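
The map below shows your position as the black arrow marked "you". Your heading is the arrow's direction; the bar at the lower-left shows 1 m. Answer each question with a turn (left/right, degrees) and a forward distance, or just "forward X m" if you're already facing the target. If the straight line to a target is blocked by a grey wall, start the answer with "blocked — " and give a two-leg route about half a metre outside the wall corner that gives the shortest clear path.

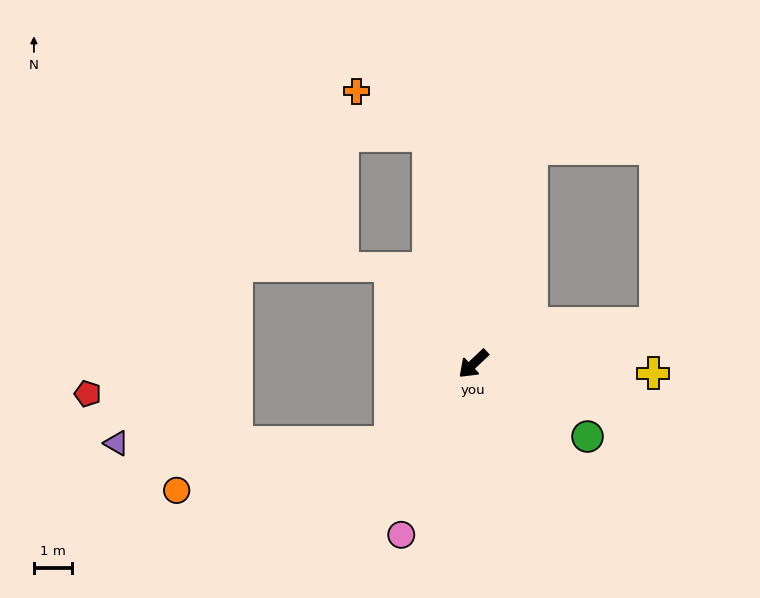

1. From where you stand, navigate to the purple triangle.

blocked — forward 3.0 m, then turn right 43°, forward 7.1 m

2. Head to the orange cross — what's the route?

blocked — turn right 122°, forward 6.0 m, then turn left 47°, forward 2.2 m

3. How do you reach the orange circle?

blocked — forward 3.0 m, then turn right 31°, forward 5.7 m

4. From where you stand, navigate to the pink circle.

turn left 24°, forward 4.8 m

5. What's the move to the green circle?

turn left 104°, forward 3.5 m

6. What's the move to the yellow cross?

turn left 134°, forward 4.7 m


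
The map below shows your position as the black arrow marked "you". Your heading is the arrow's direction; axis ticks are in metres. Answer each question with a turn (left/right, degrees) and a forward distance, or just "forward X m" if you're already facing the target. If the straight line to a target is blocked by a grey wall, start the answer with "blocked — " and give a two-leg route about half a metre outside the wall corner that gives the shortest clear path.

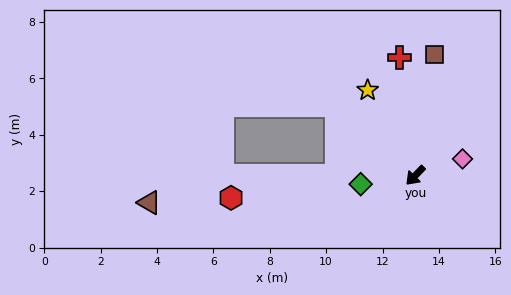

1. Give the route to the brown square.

turn right 145°, forward 4.3 m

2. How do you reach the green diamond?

turn right 37°, forward 2.0 m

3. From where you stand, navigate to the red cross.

turn right 128°, forward 4.2 m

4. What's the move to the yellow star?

turn right 107°, forward 3.5 m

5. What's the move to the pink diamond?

turn left 154°, forward 1.8 m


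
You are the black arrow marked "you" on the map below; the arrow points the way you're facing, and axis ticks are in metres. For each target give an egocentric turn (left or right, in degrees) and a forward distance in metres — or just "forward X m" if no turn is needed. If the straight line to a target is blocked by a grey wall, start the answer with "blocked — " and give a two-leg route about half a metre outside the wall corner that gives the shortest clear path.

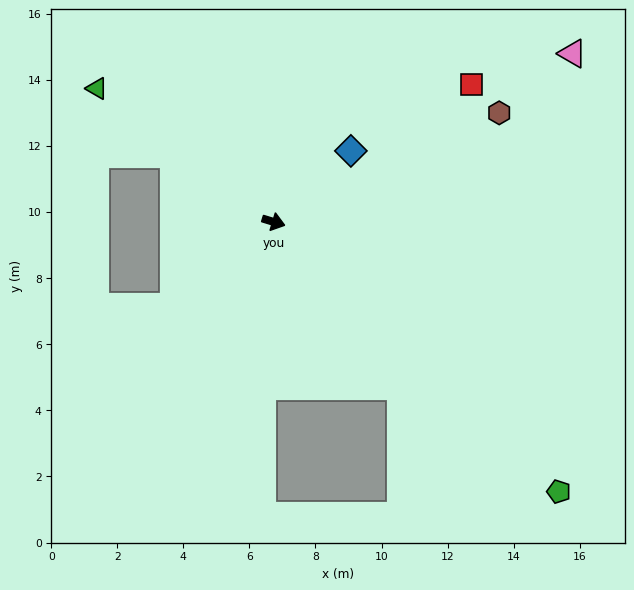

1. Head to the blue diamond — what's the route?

turn left 60°, forward 3.2 m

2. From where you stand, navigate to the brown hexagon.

turn left 43°, forward 7.6 m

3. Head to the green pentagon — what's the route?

turn right 26°, forward 11.9 m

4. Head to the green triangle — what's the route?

turn left 160°, forward 6.7 m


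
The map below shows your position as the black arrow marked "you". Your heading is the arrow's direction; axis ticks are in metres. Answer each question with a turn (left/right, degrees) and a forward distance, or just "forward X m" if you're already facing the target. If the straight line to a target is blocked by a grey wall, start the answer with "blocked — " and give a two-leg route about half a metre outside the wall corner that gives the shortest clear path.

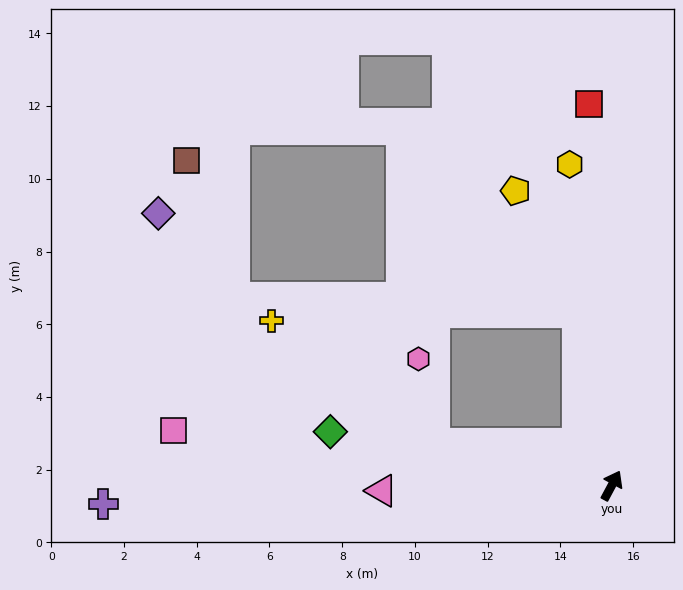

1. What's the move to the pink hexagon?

blocked — turn left 105°, forward 5.0 m, then turn right 66°, forward 2.4 m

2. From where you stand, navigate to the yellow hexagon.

turn left 36°, forward 8.9 m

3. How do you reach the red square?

turn left 32°, forward 10.5 m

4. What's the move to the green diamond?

turn left 107°, forward 7.9 m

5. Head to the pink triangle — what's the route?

turn left 119°, forward 6.3 m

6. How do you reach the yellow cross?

blocked — turn left 105°, forward 5.0 m, then turn right 24°, forward 5.6 m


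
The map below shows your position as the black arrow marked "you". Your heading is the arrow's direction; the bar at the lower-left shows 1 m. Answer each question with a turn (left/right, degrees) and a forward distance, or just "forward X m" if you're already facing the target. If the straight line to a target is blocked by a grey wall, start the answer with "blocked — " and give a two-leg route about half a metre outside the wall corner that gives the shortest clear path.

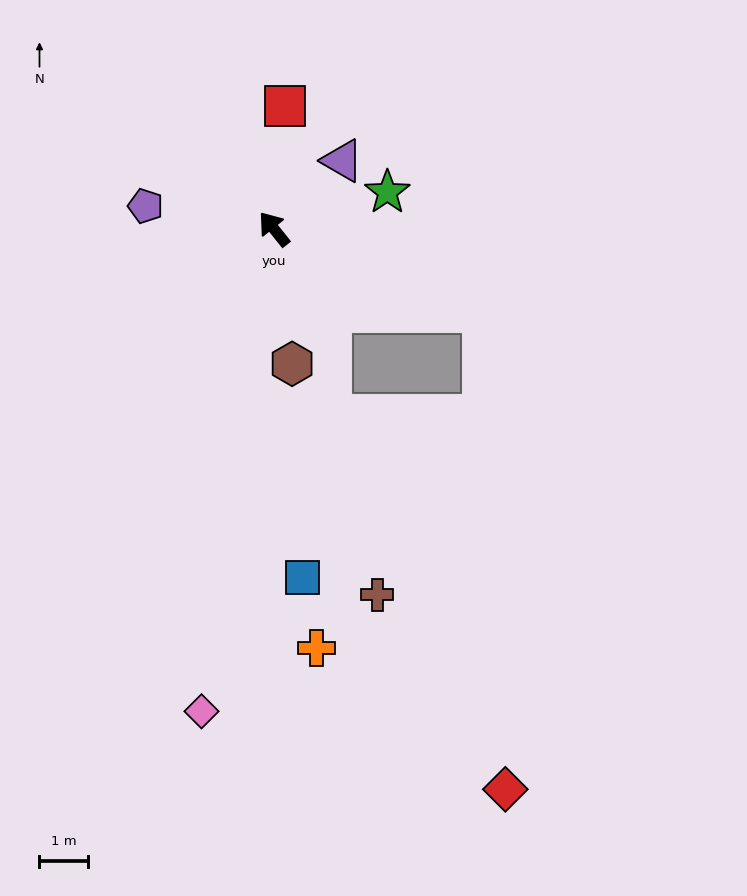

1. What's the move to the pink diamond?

turn left 133°, forward 10.1 m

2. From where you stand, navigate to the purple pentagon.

turn left 41°, forward 2.7 m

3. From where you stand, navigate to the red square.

turn right 44°, forward 2.6 m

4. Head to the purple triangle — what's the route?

turn right 84°, forward 2.0 m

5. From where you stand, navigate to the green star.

turn right 111°, forward 2.5 m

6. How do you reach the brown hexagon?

turn left 149°, forward 2.8 m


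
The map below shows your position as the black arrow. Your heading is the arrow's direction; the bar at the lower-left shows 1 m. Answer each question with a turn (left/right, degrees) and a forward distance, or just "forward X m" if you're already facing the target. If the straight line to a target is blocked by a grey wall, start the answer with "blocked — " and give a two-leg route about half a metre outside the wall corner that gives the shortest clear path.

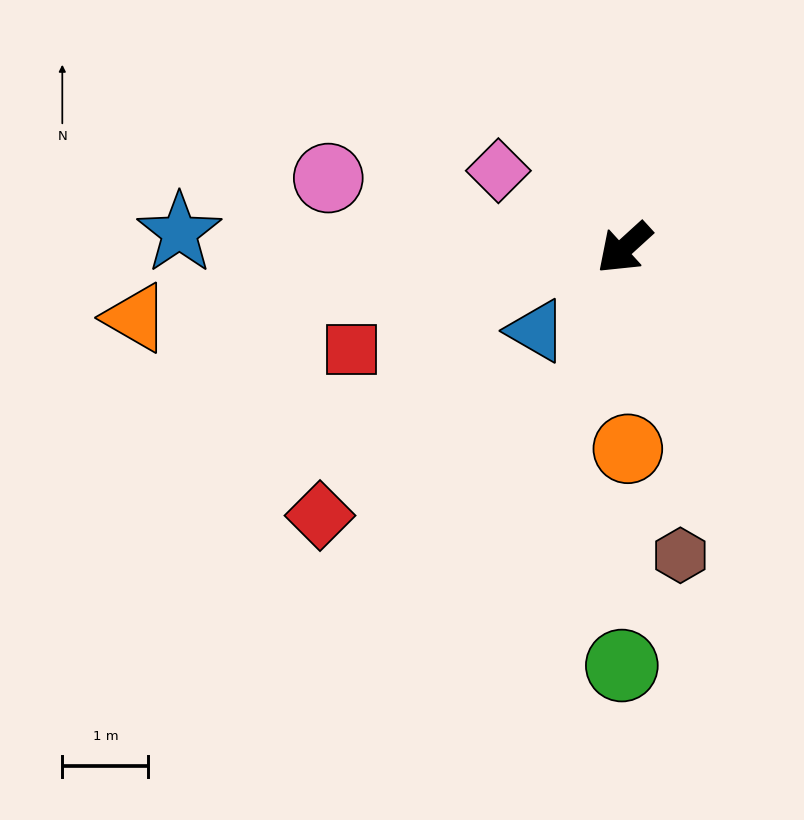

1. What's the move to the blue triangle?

forward 1.4 m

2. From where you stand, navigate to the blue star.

turn right 44°, forward 5.2 m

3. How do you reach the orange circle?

turn left 49°, forward 2.3 m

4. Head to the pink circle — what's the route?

turn right 56°, forward 3.5 m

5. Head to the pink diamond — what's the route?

turn right 74°, forward 1.7 m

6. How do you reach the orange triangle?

turn right 34°, forward 5.7 m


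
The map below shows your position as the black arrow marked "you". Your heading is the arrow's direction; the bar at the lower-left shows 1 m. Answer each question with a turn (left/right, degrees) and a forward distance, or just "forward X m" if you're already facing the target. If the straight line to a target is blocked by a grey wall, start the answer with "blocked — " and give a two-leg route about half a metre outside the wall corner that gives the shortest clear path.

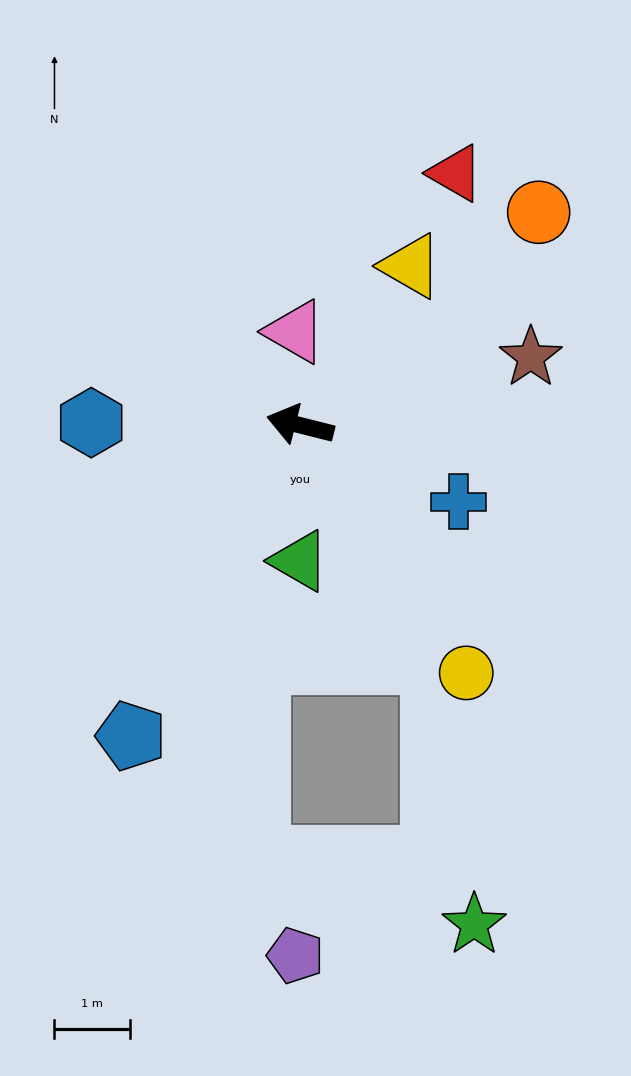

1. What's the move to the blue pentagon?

turn left 76°, forward 4.7 m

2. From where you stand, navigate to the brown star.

turn right 149°, forward 3.2 m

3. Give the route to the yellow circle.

turn left 138°, forward 3.9 m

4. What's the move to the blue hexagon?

turn left 13°, forward 2.8 m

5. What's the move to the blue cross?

turn left 168°, forward 2.3 m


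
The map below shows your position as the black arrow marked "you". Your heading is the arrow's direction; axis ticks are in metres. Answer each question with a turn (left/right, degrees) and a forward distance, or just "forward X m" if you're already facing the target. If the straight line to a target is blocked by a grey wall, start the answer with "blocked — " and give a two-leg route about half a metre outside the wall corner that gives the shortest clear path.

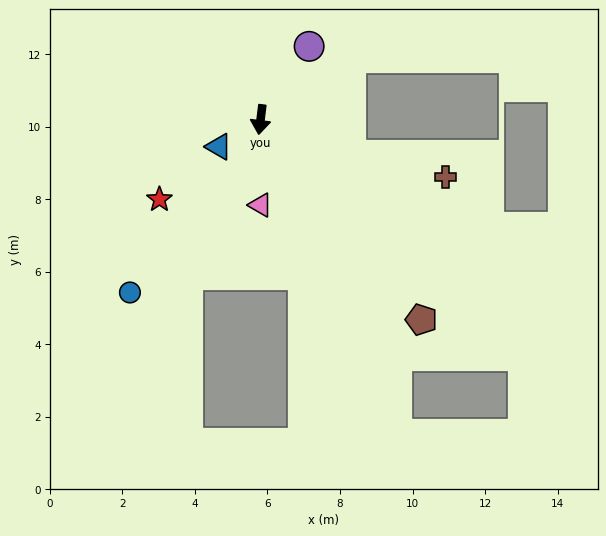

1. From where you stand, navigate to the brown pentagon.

turn left 46°, forward 7.1 m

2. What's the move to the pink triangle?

turn left 7°, forward 2.4 m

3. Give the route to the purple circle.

turn left 154°, forward 2.4 m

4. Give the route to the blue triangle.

turn right 50°, forward 1.4 m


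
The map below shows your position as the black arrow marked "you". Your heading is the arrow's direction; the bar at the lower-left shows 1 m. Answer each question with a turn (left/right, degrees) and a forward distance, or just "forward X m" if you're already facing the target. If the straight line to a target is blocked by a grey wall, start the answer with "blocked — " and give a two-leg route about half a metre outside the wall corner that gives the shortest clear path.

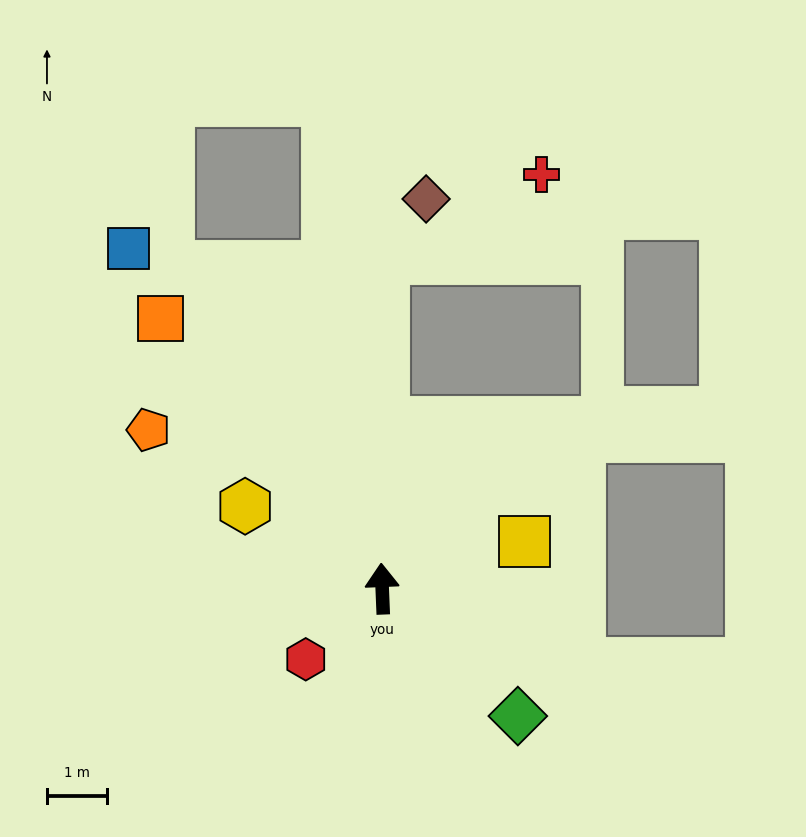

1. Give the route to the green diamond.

turn right 136°, forward 3.1 m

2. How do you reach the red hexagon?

turn left 130°, forward 1.7 m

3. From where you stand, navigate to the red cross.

blocked — turn right 3°, forward 5.5 m, then turn right 61°, forward 3.0 m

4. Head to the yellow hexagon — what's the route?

turn left 57°, forward 2.7 m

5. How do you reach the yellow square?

turn right 74°, forward 2.5 m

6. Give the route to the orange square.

turn left 37°, forward 5.8 m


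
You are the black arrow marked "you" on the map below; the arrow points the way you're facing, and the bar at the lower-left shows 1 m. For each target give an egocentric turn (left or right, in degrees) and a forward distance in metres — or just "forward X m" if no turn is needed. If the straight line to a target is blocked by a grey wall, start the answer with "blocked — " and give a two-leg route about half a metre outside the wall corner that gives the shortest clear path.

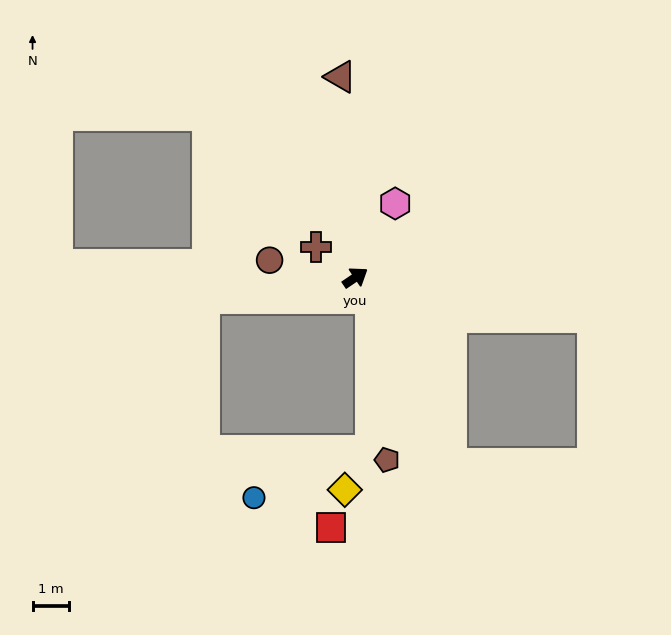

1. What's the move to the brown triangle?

turn left 60°, forward 5.5 m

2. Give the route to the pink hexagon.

turn left 28°, forward 2.3 m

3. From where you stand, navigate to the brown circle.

turn left 134°, forward 2.4 m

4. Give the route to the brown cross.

turn left 108°, forward 1.4 m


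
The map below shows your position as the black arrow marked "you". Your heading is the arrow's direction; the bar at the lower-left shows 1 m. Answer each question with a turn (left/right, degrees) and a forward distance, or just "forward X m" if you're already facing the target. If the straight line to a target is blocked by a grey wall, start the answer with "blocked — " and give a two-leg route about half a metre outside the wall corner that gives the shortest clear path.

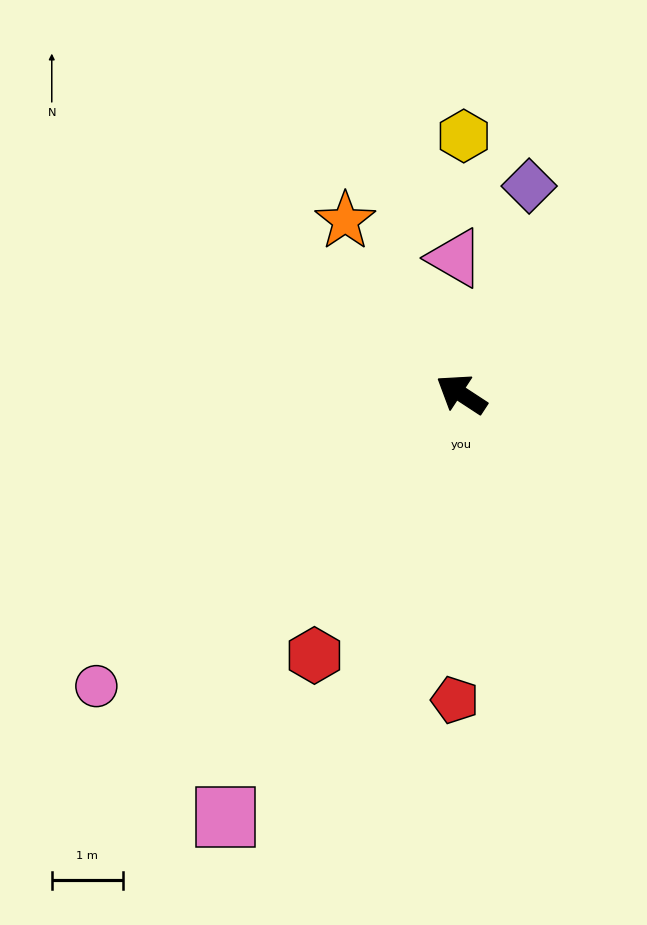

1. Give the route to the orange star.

turn right 23°, forward 2.9 m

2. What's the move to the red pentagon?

turn left 122°, forward 4.3 m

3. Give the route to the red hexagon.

turn left 94°, forward 4.2 m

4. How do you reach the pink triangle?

turn right 54°, forward 1.9 m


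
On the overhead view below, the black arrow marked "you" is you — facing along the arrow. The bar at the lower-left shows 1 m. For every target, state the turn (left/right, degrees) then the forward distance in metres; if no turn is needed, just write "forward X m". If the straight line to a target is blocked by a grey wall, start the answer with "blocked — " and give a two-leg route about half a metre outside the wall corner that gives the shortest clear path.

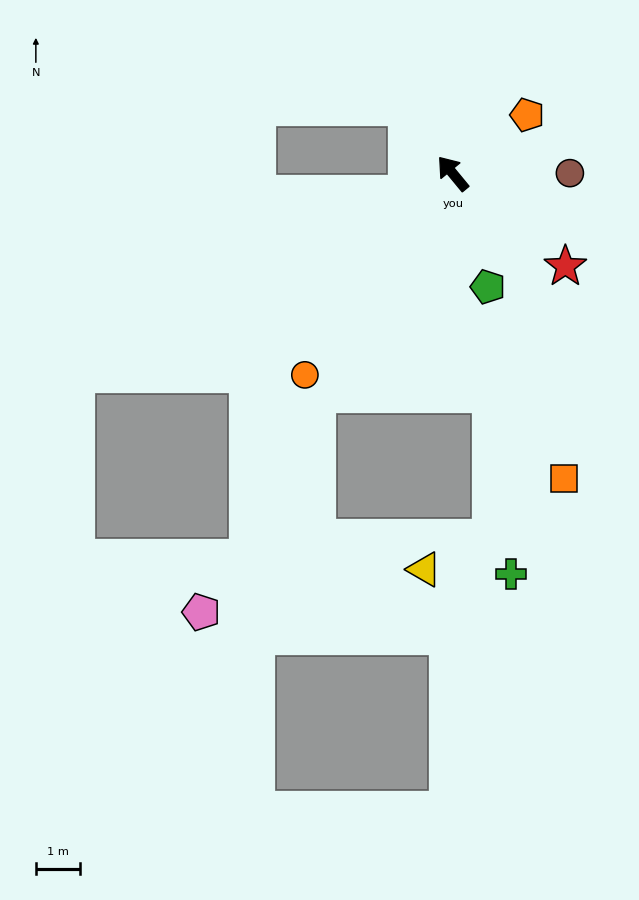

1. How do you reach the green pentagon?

turn left 158°, forward 2.7 m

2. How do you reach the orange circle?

turn left 104°, forward 5.6 m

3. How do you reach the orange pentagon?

turn right 91°, forward 2.1 m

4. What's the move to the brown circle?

turn right 129°, forward 2.6 m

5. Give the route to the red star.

turn right 169°, forward 3.3 m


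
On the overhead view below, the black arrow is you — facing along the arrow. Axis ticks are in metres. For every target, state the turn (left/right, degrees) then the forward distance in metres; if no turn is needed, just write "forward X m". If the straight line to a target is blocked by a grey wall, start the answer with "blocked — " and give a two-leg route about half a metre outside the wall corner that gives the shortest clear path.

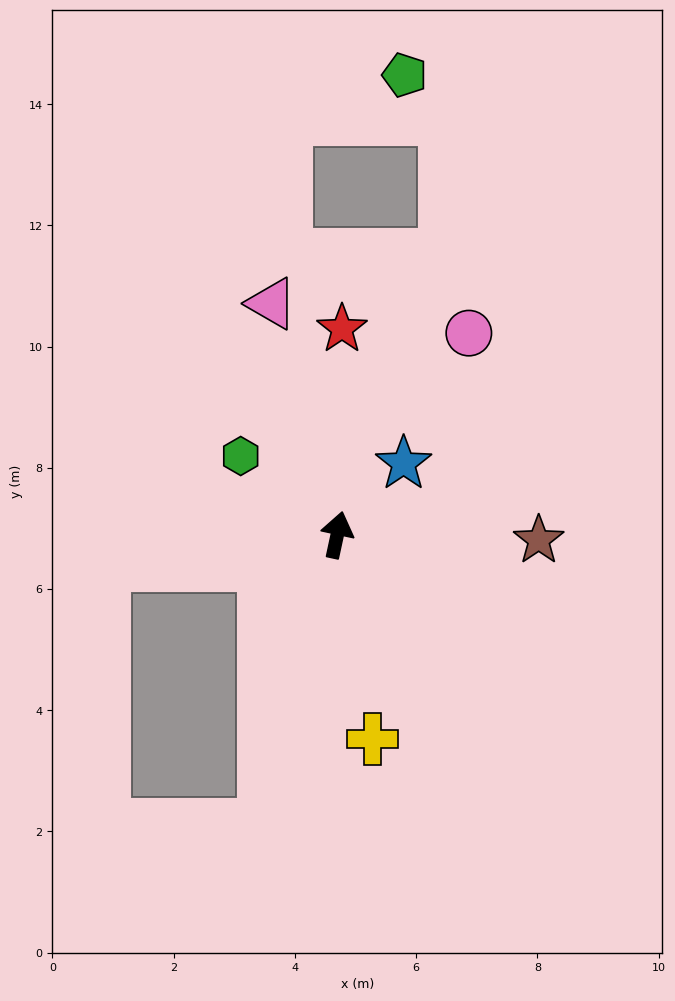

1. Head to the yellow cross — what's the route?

turn right 158°, forward 3.4 m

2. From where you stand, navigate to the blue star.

turn right 31°, forward 1.6 m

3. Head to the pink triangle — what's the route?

turn left 28°, forward 4.0 m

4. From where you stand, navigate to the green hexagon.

turn left 63°, forward 2.1 m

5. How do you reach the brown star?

turn right 79°, forward 3.3 m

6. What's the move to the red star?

turn left 11°, forward 3.4 m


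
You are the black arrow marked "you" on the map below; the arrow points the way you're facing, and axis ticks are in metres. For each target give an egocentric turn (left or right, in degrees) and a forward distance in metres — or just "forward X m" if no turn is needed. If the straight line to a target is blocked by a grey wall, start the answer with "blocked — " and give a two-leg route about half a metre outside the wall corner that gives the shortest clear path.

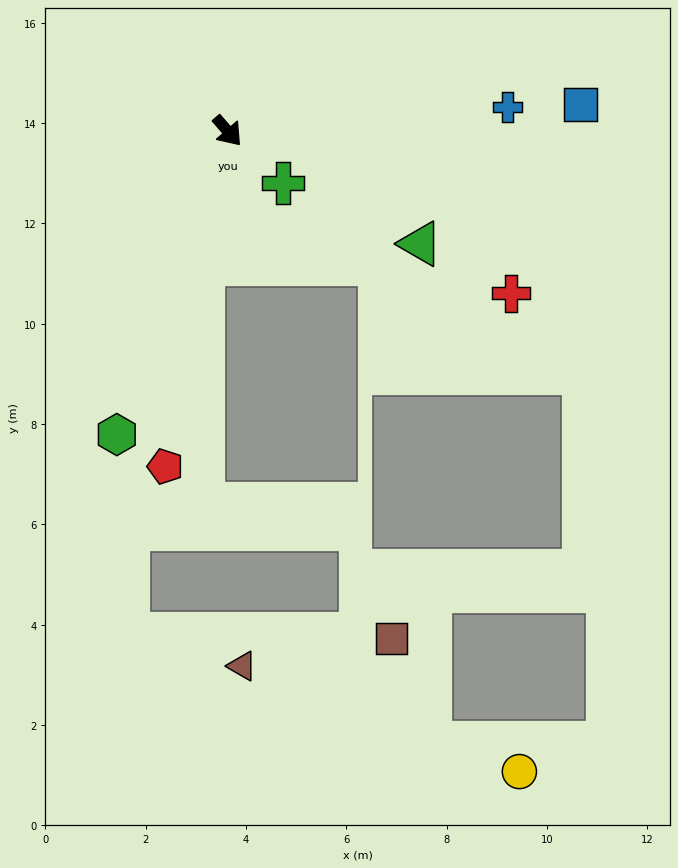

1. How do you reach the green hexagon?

turn right 61°, forward 6.4 m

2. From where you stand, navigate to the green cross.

turn left 6°, forward 1.5 m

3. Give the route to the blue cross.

turn left 54°, forward 5.6 m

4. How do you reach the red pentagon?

turn right 52°, forward 6.8 m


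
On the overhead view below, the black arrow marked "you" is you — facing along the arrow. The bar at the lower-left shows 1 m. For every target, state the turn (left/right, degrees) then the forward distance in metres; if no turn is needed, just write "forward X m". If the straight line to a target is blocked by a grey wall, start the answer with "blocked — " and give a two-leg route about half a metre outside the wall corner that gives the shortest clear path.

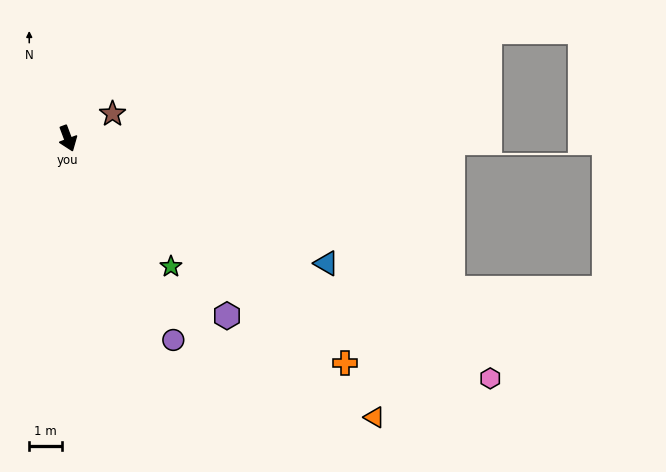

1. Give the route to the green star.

turn left 18°, forward 5.0 m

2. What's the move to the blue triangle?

turn left 44°, forward 8.7 m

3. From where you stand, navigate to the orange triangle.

turn left 27°, forward 12.5 m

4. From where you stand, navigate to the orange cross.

turn left 30°, forward 10.8 m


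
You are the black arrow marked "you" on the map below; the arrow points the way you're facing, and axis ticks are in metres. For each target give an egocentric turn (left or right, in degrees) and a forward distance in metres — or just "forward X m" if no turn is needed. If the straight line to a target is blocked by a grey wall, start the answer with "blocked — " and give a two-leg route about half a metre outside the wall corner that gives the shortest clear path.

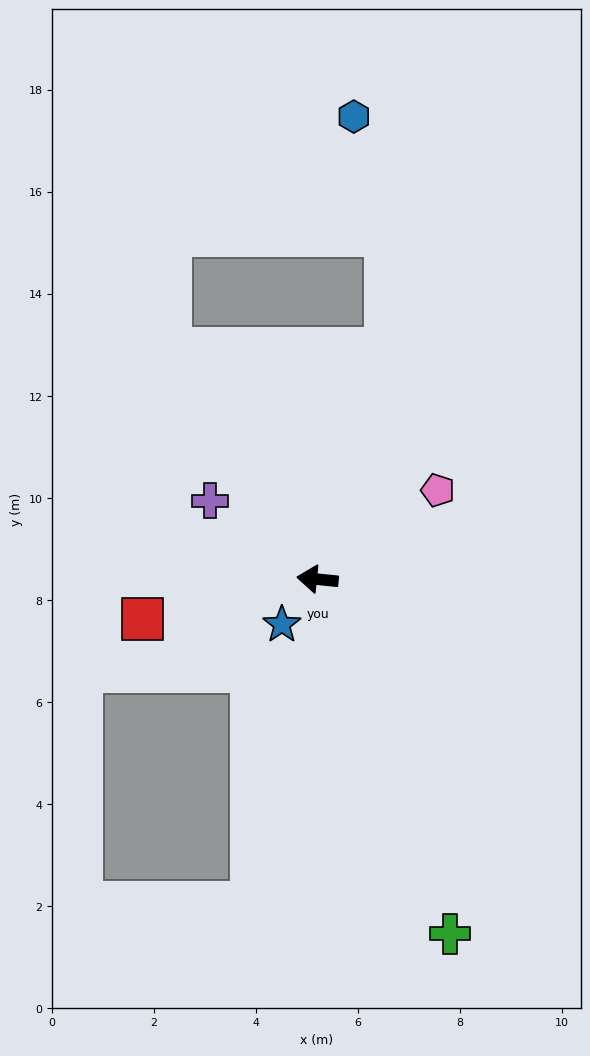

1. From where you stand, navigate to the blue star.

turn left 58°, forward 1.1 m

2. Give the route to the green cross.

turn left 116°, forward 7.4 m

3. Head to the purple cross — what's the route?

turn right 30°, forward 2.6 m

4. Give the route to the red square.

turn left 19°, forward 3.5 m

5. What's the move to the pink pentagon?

turn right 138°, forward 2.9 m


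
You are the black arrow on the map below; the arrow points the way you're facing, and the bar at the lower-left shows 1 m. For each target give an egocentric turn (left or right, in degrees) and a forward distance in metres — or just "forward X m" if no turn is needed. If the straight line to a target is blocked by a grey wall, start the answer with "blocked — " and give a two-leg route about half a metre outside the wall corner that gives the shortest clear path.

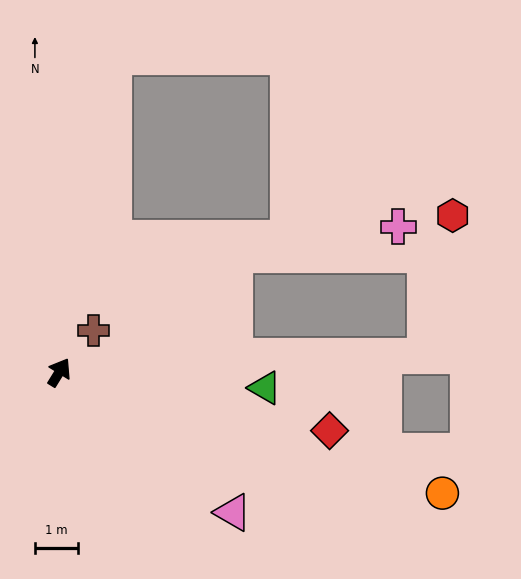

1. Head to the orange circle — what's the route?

turn right 76°, forward 9.4 m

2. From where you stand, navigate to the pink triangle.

turn right 97°, forward 5.2 m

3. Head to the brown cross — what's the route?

turn right 8°, forward 1.3 m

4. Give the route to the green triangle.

turn right 63°, forward 4.8 m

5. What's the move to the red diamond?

turn right 71°, forward 6.5 m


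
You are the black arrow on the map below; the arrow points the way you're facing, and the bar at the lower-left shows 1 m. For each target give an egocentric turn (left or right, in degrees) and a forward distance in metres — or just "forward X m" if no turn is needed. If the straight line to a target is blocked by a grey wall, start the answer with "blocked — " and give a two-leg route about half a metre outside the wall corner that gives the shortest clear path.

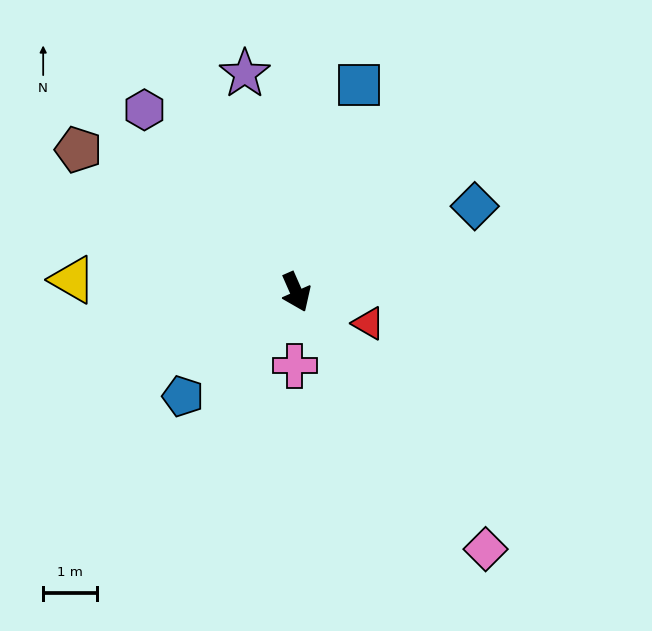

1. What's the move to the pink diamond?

turn left 13°, forward 5.9 m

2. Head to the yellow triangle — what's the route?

turn right 117°, forward 4.1 m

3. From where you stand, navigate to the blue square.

turn left 139°, forward 4.0 m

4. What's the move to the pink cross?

turn right 25°, forward 1.4 m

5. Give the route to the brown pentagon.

turn right 147°, forward 4.8 m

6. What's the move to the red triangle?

turn left 43°, forward 1.5 m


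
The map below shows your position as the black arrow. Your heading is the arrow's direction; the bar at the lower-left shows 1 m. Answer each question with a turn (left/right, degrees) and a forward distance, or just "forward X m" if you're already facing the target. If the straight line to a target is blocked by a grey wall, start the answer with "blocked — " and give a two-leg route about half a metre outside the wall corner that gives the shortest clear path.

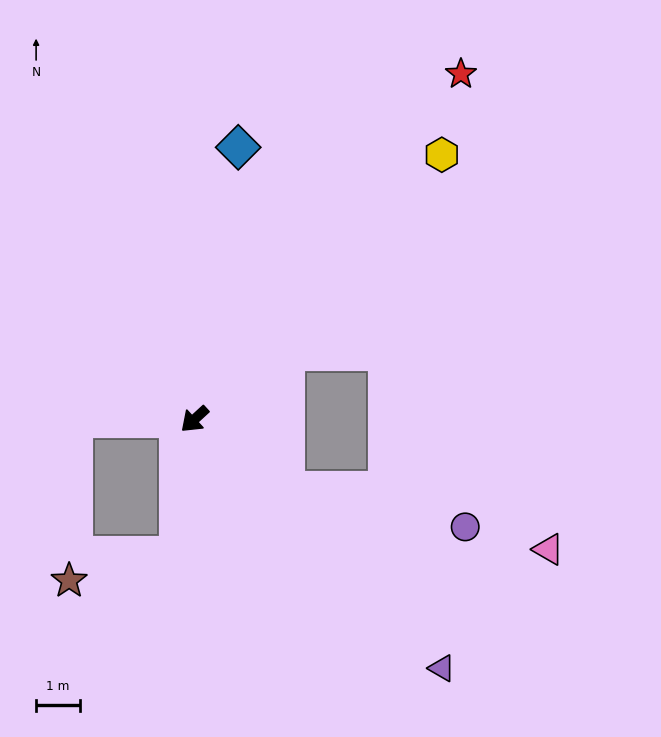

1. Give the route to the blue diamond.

turn right 142°, forward 6.3 m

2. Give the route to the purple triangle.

turn left 92°, forward 8.0 m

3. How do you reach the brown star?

blocked — turn left 41°, forward 3.1 m, then turn right 70°, forward 2.5 m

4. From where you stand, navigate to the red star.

turn right 170°, forward 9.9 m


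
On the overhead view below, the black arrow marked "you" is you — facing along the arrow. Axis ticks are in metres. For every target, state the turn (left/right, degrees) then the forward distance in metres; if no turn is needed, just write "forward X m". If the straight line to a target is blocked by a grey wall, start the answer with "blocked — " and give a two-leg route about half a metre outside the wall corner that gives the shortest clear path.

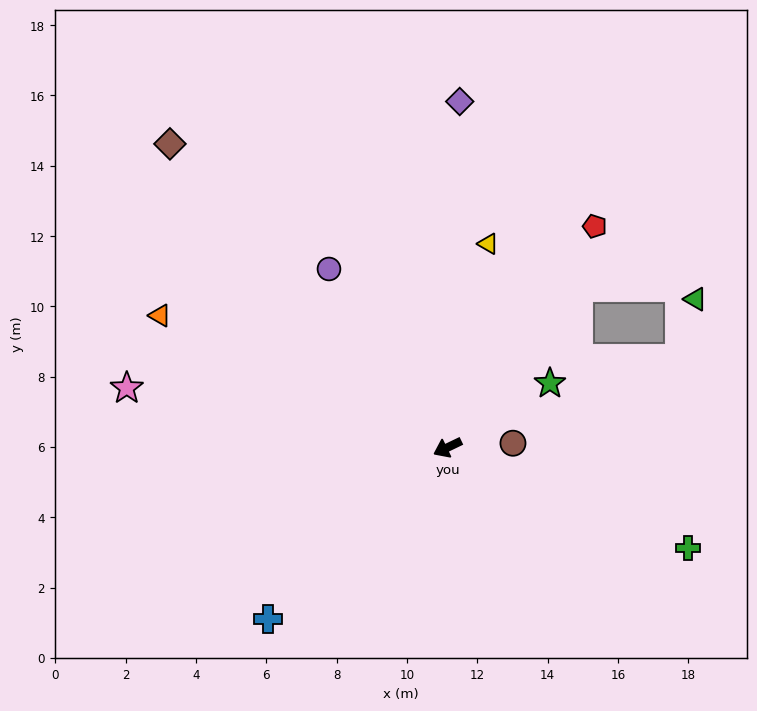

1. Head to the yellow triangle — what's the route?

turn right 127°, forward 5.9 m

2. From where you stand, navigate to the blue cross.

turn left 18°, forward 7.1 m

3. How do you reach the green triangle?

blocked — turn left 175°, forward 7.1 m, then turn left 54°, forward 1.7 m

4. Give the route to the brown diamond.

turn right 73°, forward 11.7 m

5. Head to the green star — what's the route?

turn right 174°, forward 3.4 m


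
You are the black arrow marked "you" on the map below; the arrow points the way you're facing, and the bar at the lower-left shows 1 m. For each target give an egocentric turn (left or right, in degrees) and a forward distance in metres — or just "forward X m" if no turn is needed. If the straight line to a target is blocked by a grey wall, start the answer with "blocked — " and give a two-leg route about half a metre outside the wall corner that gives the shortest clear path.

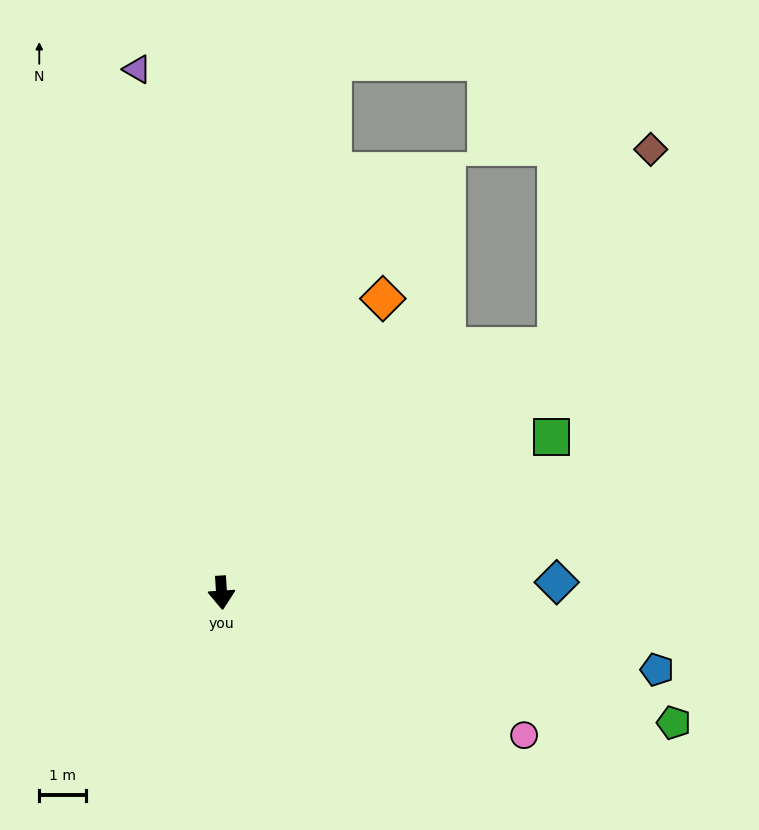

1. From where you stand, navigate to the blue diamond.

turn left 88°, forward 7.2 m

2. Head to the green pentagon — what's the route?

turn left 70°, forward 10.0 m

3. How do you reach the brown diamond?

blocked — turn left 123°, forward 8.9 m, then turn left 28°, forward 4.7 m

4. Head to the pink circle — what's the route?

turn left 61°, forward 7.1 m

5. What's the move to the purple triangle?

turn right 174°, forward 11.3 m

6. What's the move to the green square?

turn left 112°, forward 7.8 m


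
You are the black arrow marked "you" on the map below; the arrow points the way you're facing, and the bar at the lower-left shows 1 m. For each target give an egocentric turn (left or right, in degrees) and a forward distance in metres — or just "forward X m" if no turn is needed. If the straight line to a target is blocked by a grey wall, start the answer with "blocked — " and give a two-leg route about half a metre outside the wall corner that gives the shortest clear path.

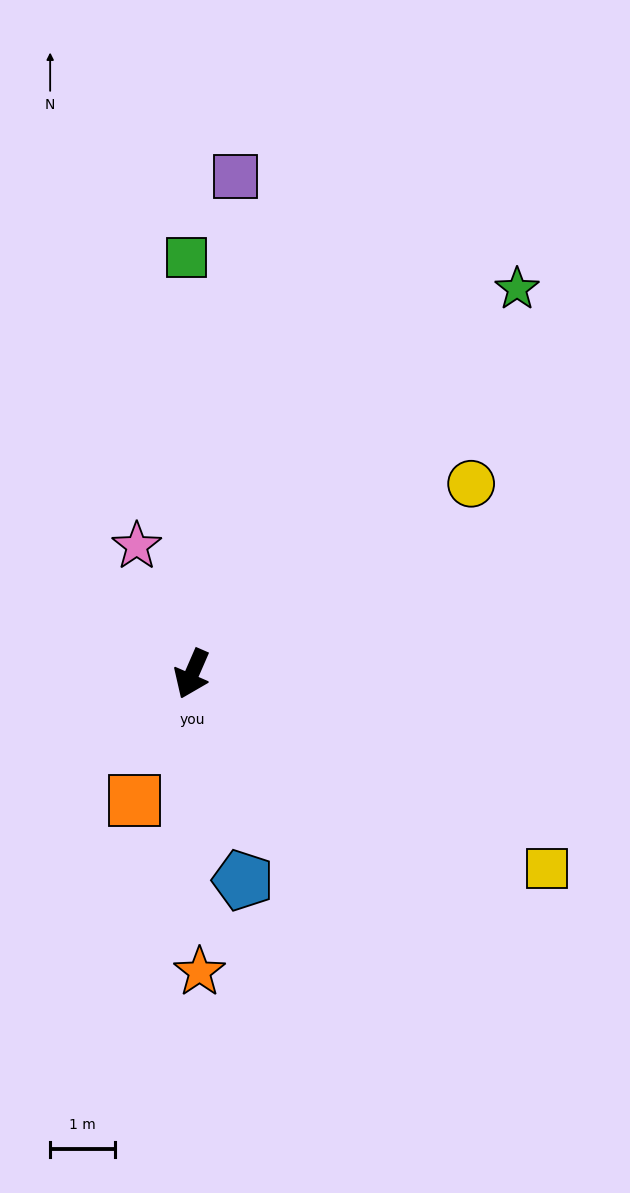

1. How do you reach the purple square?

turn right 161°, forward 7.7 m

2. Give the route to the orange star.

turn left 25°, forward 4.6 m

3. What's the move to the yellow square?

turn left 85°, forward 6.2 m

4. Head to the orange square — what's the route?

forward 2.1 m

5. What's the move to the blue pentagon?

turn left 37°, forward 3.3 m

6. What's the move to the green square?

turn right 156°, forward 6.4 m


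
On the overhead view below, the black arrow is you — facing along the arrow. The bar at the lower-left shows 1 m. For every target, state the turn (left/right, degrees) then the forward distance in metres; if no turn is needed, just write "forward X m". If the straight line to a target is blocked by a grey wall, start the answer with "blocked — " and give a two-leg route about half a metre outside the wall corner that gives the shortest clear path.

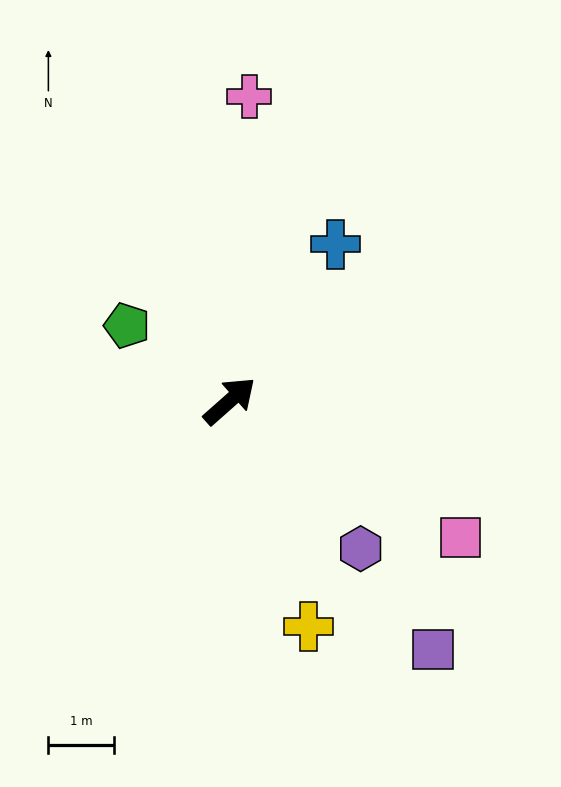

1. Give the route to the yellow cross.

turn right 112°, forward 3.7 m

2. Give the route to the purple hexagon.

turn right 90°, forward 3.0 m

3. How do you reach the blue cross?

turn left 15°, forward 2.9 m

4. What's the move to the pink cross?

turn left 45°, forward 4.7 m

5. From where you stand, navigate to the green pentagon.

turn left 102°, forward 2.0 m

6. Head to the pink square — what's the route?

turn right 72°, forward 4.1 m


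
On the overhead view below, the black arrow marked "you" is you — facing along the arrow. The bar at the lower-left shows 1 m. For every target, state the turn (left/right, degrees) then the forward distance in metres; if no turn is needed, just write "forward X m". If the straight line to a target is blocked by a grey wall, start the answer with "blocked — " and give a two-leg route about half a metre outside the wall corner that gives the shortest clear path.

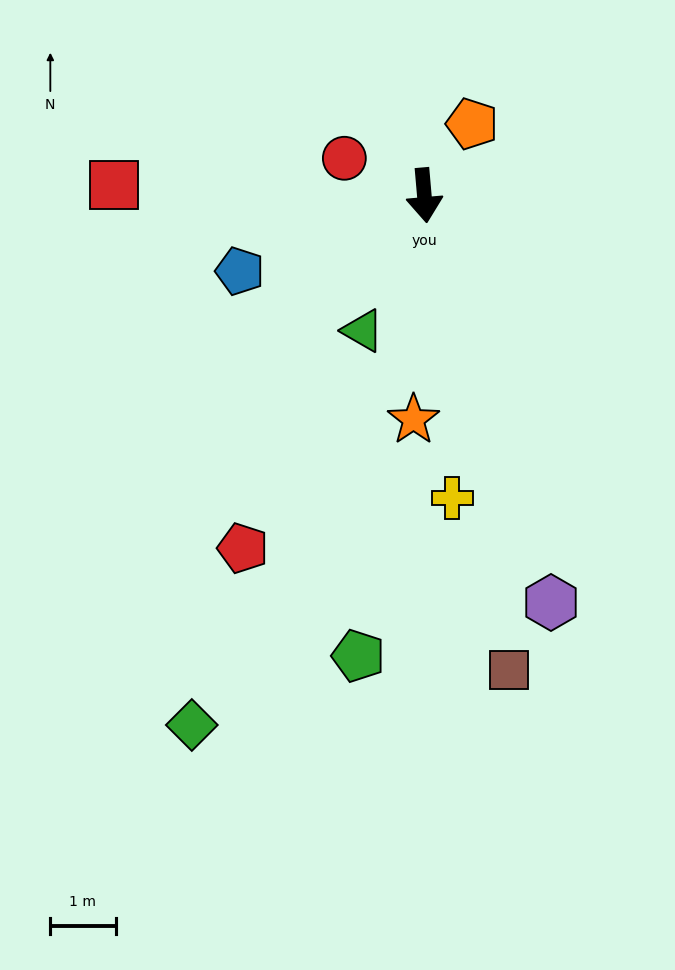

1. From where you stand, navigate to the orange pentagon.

turn left 141°, forward 1.3 m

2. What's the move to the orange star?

turn right 8°, forward 3.4 m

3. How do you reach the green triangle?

turn right 29°, forward 2.3 m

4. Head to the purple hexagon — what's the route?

turn left 12°, forward 6.5 m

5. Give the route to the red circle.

turn right 120°, forward 1.4 m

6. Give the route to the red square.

turn right 97°, forward 4.8 m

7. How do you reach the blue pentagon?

turn right 73°, forward 3.1 m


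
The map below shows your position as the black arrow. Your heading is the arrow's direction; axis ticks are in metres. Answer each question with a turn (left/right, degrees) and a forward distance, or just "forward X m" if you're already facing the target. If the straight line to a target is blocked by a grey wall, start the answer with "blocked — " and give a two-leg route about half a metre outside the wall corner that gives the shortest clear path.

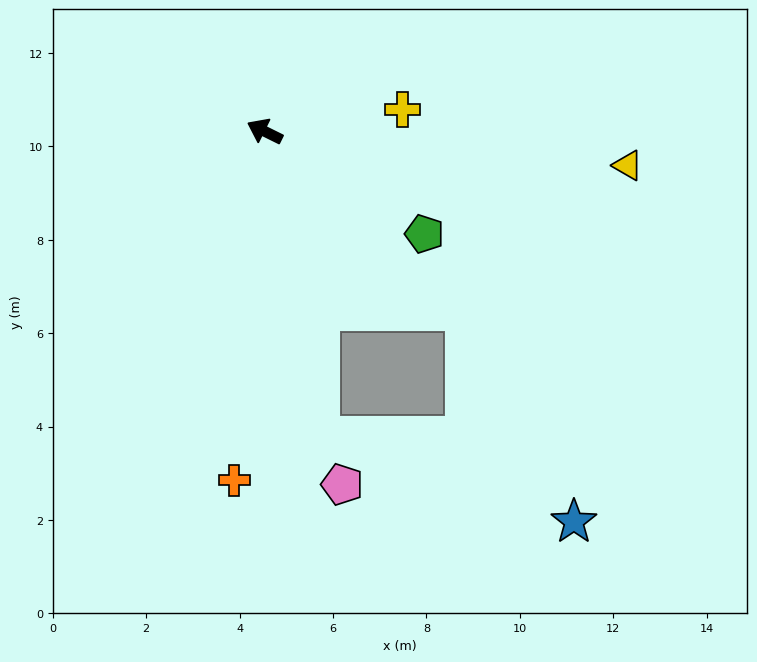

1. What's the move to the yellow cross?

turn right 145°, forward 3.0 m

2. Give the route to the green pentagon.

turn left 174°, forward 4.1 m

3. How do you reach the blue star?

blocked — turn left 165°, forward 5.8 m, then turn right 21°, forward 5.1 m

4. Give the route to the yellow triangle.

turn right 159°, forward 7.8 m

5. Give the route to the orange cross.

turn left 111°, forward 7.5 m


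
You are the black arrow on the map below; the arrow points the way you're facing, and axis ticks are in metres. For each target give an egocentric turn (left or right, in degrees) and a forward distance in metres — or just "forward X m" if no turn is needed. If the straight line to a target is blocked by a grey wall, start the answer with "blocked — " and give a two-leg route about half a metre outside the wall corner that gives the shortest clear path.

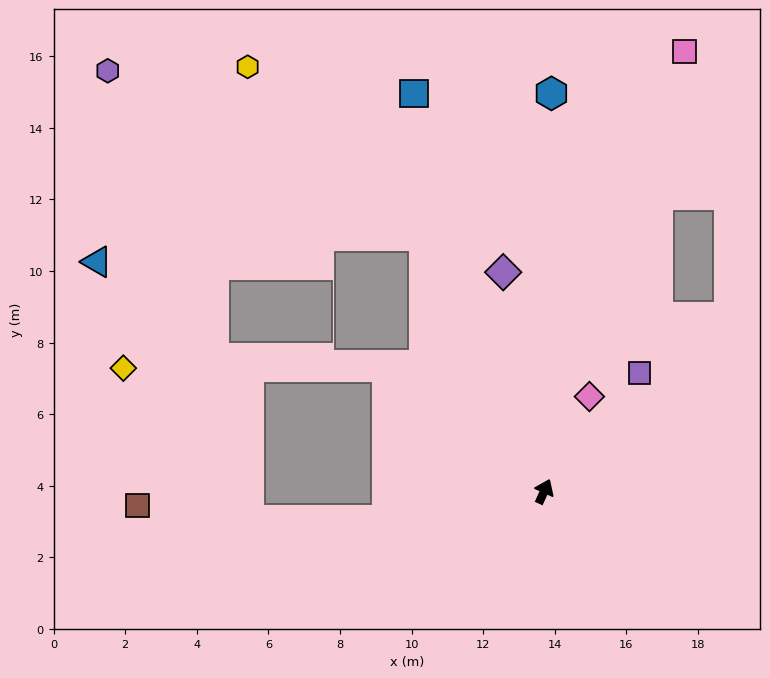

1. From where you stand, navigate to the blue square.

turn left 42°, forward 11.7 m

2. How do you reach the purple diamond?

turn left 35°, forward 6.2 m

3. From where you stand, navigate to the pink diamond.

forward 2.9 m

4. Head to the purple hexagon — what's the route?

blocked — turn left 49°, forward 7.9 m, then turn left 38°, forward 10.0 m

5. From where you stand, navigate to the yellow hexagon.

blocked — turn left 49°, forward 7.9 m, then turn left 21°, forward 6.8 m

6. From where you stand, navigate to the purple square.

turn right 15°, forward 4.3 m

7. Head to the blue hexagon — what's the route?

turn left 23°, forward 11.1 m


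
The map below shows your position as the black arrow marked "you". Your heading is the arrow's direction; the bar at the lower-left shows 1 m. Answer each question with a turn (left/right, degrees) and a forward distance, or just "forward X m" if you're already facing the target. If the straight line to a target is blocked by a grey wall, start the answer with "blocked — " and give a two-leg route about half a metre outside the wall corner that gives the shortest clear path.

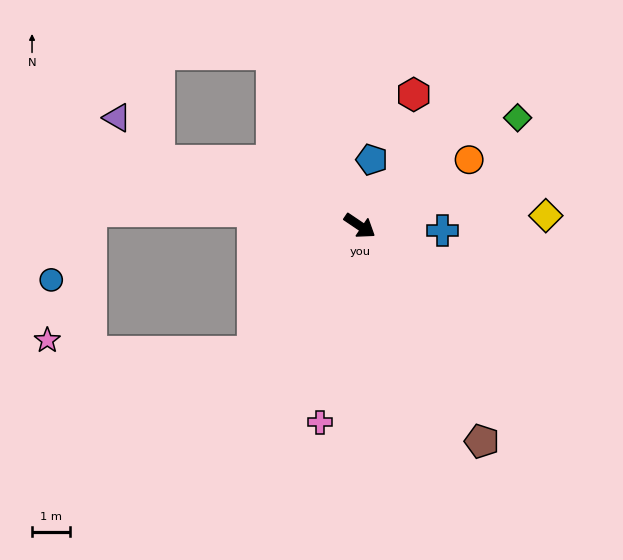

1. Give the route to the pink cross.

turn right 67°, forward 5.3 m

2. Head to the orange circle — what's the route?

turn left 65°, forward 3.4 m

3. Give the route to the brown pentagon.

turn right 26°, forward 6.5 m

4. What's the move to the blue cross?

turn left 31°, forward 2.2 m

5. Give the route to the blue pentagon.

turn left 114°, forward 1.8 m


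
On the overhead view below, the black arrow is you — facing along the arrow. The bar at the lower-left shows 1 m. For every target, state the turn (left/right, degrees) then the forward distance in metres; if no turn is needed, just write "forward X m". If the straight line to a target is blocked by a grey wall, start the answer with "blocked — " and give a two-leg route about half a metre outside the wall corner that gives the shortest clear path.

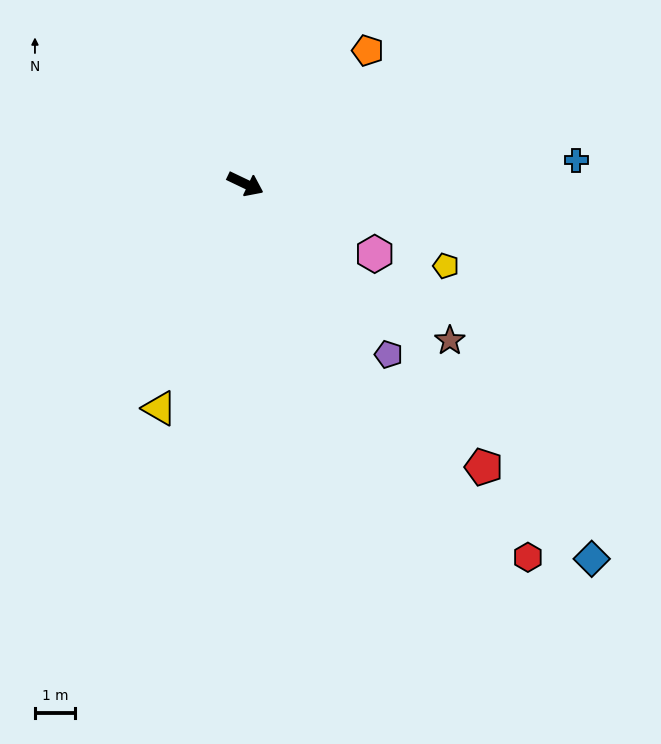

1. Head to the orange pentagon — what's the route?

turn left 73°, forward 4.5 m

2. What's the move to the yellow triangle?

turn right 85°, forward 6.0 m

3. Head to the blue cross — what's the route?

turn left 30°, forward 8.3 m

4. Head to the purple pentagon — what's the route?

turn right 24°, forward 5.6 m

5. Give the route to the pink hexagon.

turn right 3°, forward 3.7 m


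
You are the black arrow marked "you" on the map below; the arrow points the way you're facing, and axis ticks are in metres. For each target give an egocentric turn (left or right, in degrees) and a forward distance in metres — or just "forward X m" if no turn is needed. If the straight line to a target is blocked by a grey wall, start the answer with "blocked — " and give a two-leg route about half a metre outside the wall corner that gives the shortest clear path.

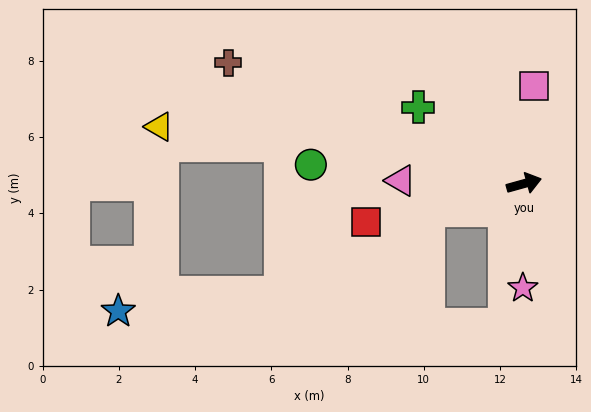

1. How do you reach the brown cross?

turn left 142°, forward 8.4 m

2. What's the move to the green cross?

turn left 129°, forward 3.4 m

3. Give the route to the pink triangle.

turn left 163°, forward 3.2 m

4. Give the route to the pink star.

turn right 106°, forward 2.7 m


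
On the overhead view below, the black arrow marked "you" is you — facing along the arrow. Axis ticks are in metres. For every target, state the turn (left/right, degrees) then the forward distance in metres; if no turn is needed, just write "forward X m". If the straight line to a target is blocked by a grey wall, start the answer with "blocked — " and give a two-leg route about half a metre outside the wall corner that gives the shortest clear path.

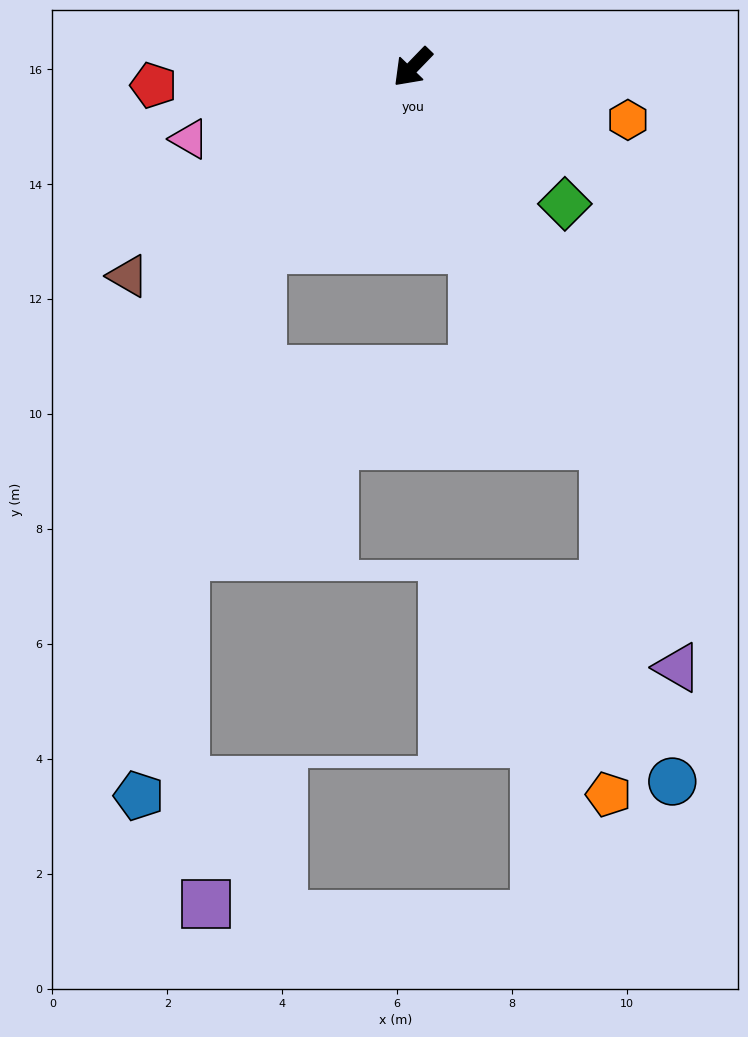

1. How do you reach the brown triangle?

turn right 10°, forward 6.1 m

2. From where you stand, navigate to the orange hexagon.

turn left 120°, forward 3.9 m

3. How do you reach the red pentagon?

turn right 42°, forward 4.5 m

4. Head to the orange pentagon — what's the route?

blocked — turn left 71°, forward 7.4 m, then turn right 26°, forward 6.1 m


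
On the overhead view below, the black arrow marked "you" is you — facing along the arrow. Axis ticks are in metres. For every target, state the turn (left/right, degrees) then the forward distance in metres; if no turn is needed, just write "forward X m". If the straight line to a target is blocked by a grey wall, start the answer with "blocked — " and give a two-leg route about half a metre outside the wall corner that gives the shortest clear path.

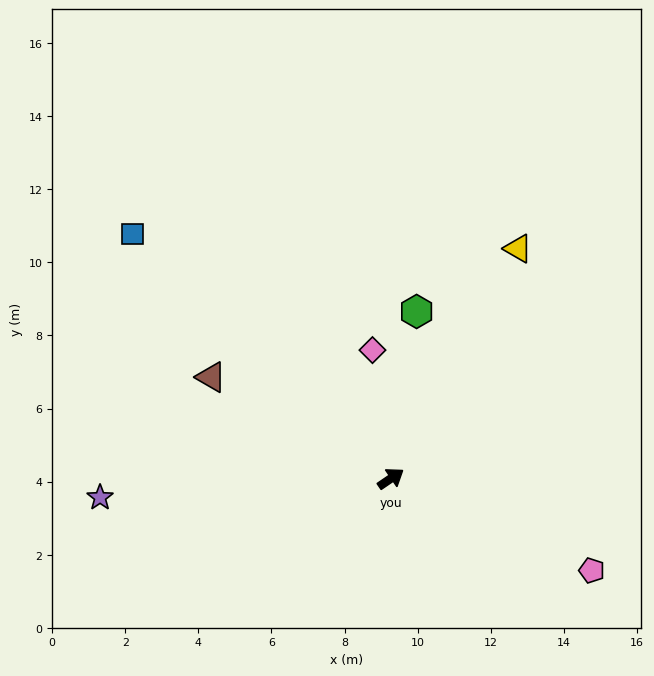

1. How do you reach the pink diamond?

turn left 64°, forward 3.5 m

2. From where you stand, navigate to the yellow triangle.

turn left 27°, forward 7.2 m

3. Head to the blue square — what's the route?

turn left 102°, forward 9.7 m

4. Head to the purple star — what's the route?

turn left 149°, forward 8.0 m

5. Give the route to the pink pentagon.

turn right 59°, forward 6.0 m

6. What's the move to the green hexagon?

turn left 47°, forward 4.6 m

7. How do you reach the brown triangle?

turn left 116°, forward 5.6 m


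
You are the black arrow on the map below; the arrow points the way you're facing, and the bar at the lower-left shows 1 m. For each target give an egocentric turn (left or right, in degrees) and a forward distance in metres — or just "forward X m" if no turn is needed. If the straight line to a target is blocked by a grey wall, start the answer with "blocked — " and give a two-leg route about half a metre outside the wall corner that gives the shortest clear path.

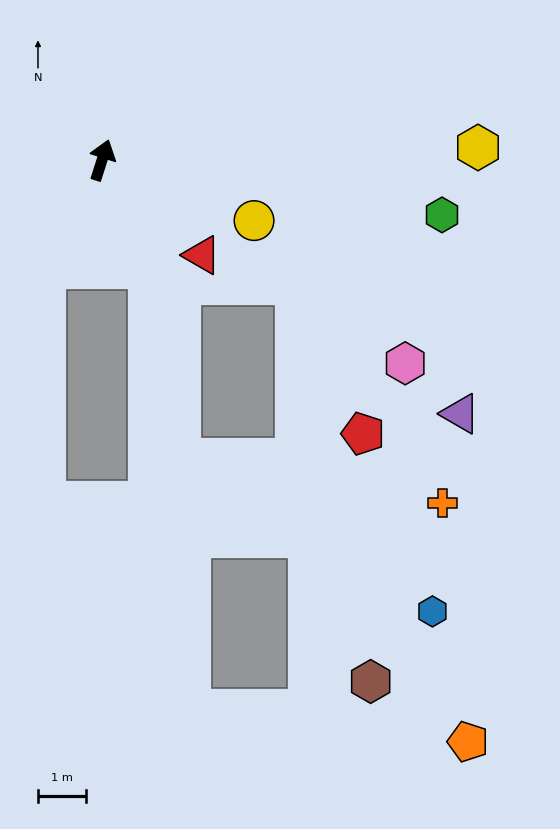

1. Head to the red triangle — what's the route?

turn right 116°, forward 2.9 m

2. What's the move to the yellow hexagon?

turn right 70°, forward 7.8 m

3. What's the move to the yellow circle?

turn right 94°, forward 3.4 m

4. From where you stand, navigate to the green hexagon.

turn right 81°, forward 7.2 m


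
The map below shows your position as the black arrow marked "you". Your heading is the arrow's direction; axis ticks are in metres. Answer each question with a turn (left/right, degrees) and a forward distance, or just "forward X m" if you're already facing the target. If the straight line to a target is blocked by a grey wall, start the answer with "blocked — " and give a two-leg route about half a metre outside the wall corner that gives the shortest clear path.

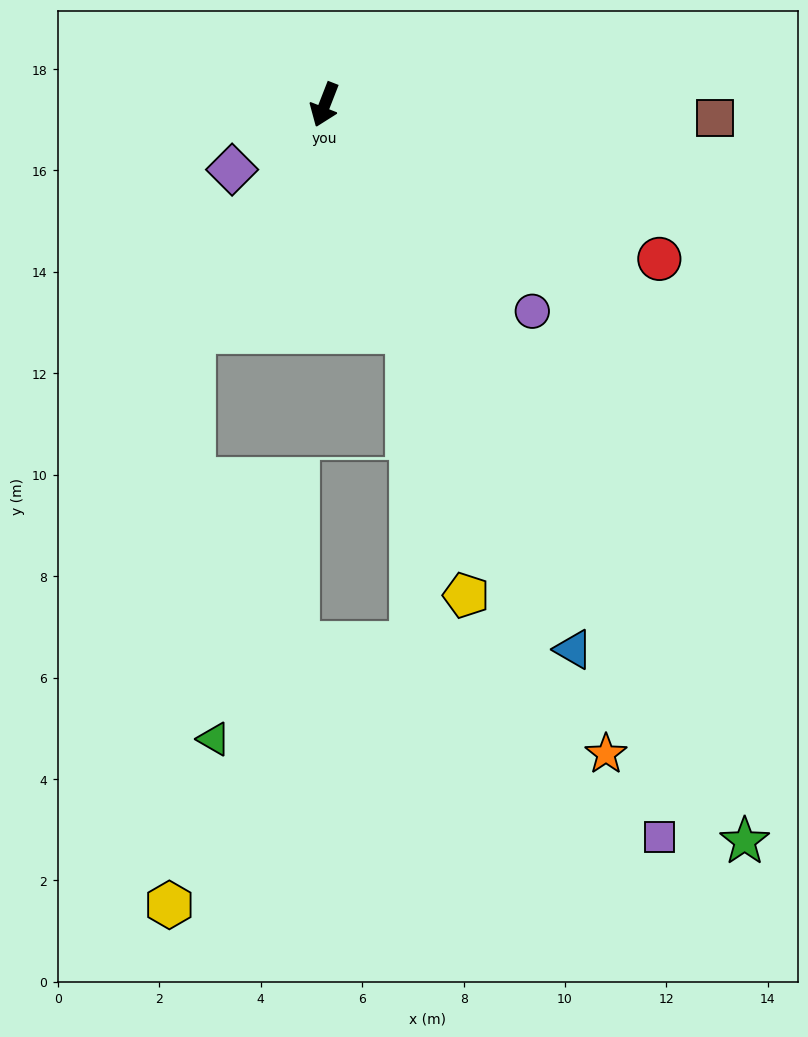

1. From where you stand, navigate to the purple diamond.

turn right 34°, forward 2.2 m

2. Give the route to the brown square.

turn left 109°, forward 7.7 m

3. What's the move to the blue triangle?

turn left 46°, forward 11.8 m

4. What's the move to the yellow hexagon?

blocked — turn right 9°, forward 5.2 m, then turn left 28°, forward 11.3 m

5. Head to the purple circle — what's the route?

turn left 66°, forward 5.8 m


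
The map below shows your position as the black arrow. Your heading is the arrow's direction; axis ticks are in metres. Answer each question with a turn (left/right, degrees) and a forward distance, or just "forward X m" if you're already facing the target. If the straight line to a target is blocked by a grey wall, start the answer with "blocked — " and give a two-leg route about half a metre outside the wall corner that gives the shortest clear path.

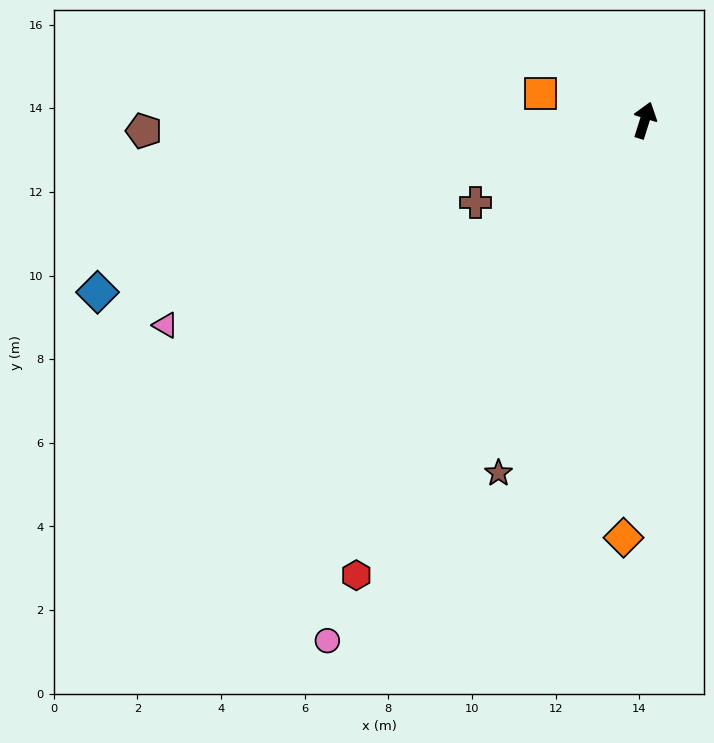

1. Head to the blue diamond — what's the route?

turn left 125°, forward 13.7 m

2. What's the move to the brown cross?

turn left 133°, forward 4.5 m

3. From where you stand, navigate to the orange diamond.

turn right 165°, forward 10.0 m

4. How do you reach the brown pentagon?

turn left 109°, forward 12.0 m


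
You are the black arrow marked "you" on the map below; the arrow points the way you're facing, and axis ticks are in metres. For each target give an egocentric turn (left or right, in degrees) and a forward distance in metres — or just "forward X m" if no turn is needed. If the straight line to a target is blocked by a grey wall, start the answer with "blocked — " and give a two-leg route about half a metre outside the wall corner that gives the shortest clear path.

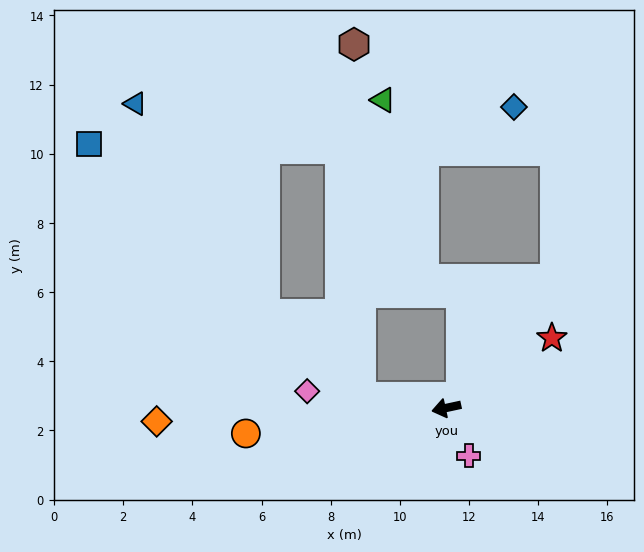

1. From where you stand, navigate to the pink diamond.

turn right 19°, forward 4.1 m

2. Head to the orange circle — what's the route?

turn right 5°, forward 5.8 m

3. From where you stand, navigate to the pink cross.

turn left 103°, forward 1.5 m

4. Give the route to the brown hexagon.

blocked — turn right 20°, forward 2.5 m, then turn right 81°, forward 10.2 m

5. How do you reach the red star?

turn right 159°, forward 3.7 m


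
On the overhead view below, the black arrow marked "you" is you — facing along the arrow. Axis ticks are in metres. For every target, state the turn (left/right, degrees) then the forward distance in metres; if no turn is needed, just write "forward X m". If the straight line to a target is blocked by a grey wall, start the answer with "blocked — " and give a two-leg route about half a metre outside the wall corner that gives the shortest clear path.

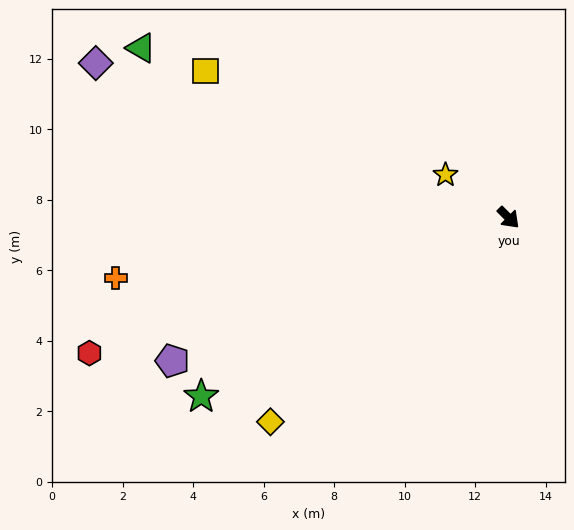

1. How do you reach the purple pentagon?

turn right 112°, forward 10.4 m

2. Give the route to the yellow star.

turn right 169°, forward 2.2 m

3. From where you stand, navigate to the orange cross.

turn right 126°, forward 11.3 m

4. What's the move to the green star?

turn right 105°, forward 10.1 m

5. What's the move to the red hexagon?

turn right 117°, forward 12.5 m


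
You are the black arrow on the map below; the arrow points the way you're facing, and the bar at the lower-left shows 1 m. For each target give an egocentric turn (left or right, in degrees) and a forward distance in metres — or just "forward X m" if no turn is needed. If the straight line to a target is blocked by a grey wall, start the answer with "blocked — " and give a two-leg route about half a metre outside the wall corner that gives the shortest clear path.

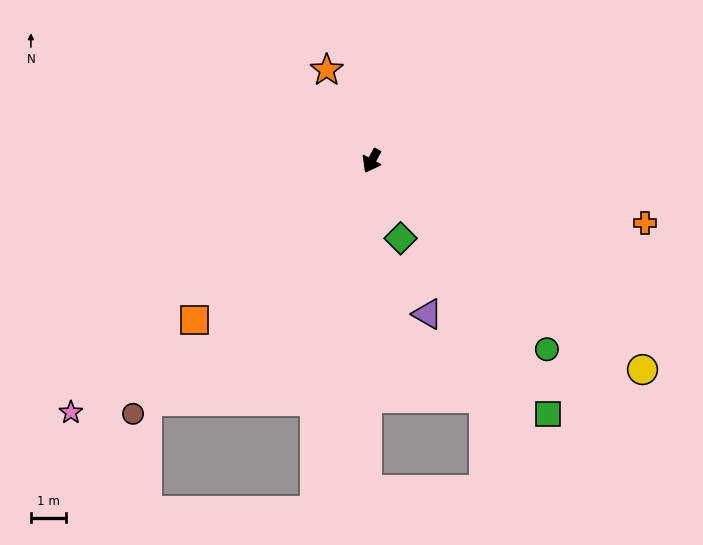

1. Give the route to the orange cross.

turn left 106°, forward 7.9 m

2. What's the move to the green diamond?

turn left 49°, forward 2.3 m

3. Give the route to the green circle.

turn left 71°, forward 7.2 m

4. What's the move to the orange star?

turn right 125°, forward 2.8 m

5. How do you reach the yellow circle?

turn left 81°, forward 9.6 m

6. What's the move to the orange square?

turn right 20°, forward 6.7 m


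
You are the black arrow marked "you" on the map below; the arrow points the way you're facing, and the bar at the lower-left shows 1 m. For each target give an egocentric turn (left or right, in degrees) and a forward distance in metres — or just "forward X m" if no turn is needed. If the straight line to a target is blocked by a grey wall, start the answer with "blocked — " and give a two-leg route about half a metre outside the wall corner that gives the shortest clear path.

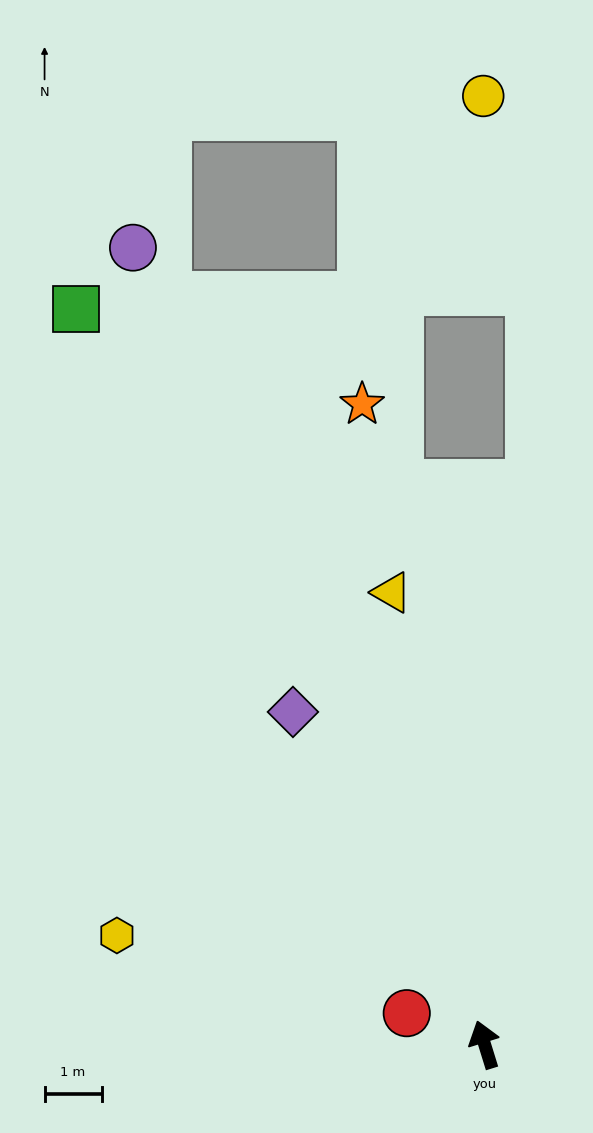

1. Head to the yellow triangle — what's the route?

turn right 6°, forward 8.1 m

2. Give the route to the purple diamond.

turn left 13°, forward 6.7 m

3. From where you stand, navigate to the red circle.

turn left 51°, forward 1.5 m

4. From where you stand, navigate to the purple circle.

turn left 7°, forward 15.3 m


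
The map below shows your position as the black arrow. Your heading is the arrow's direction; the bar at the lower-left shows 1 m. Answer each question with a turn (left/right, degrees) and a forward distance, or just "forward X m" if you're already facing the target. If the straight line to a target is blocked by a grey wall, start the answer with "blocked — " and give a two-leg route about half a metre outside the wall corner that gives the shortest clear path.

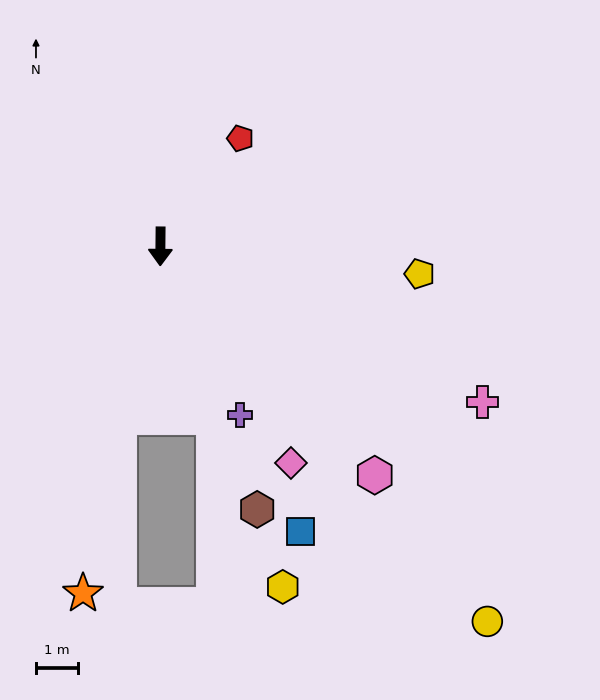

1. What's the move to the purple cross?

turn left 26°, forward 4.4 m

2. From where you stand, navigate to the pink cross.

turn left 65°, forward 8.5 m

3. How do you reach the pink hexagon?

turn left 44°, forward 7.4 m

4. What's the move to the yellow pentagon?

turn left 84°, forward 6.2 m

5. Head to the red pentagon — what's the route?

turn left 144°, forward 3.2 m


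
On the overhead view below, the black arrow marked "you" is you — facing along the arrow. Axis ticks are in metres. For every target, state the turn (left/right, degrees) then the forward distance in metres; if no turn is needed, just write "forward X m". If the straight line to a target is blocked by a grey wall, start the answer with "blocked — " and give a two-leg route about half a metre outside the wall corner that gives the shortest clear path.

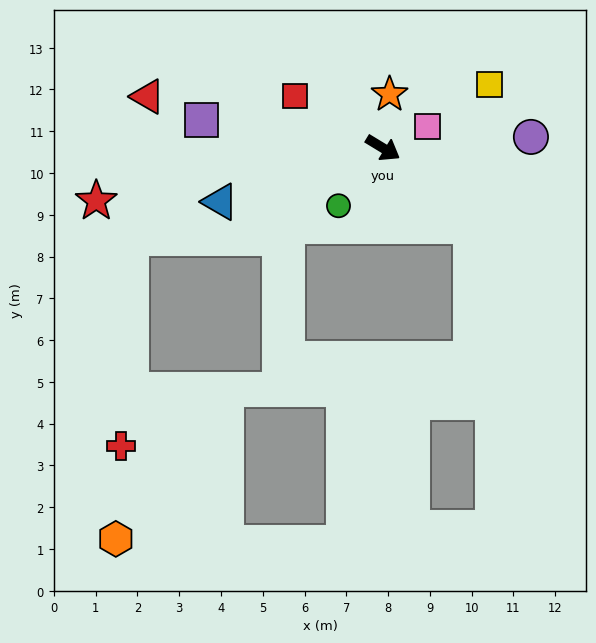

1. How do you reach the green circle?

turn right 96°, forward 1.7 m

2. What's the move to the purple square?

turn right 157°, forward 4.4 m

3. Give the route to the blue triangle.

turn right 130°, forward 4.1 m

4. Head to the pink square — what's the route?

turn left 57°, forward 1.2 m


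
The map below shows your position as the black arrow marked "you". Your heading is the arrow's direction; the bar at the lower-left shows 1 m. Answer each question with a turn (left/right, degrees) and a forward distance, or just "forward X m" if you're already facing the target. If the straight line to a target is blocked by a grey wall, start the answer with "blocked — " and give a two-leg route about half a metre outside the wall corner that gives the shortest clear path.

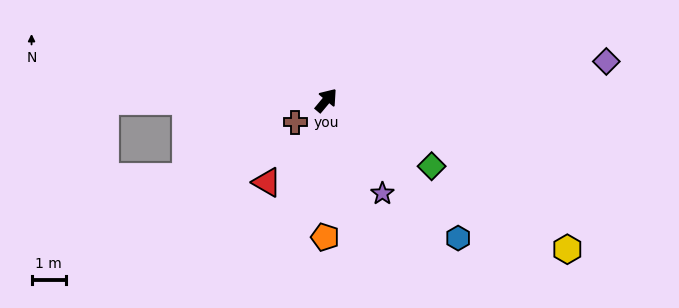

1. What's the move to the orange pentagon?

turn right 141°, forward 4.0 m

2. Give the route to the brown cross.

turn left 165°, forward 1.1 m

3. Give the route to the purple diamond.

turn right 42°, forward 8.3 m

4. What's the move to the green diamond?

turn right 82°, forward 3.6 m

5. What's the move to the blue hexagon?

turn right 96°, forward 5.6 m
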